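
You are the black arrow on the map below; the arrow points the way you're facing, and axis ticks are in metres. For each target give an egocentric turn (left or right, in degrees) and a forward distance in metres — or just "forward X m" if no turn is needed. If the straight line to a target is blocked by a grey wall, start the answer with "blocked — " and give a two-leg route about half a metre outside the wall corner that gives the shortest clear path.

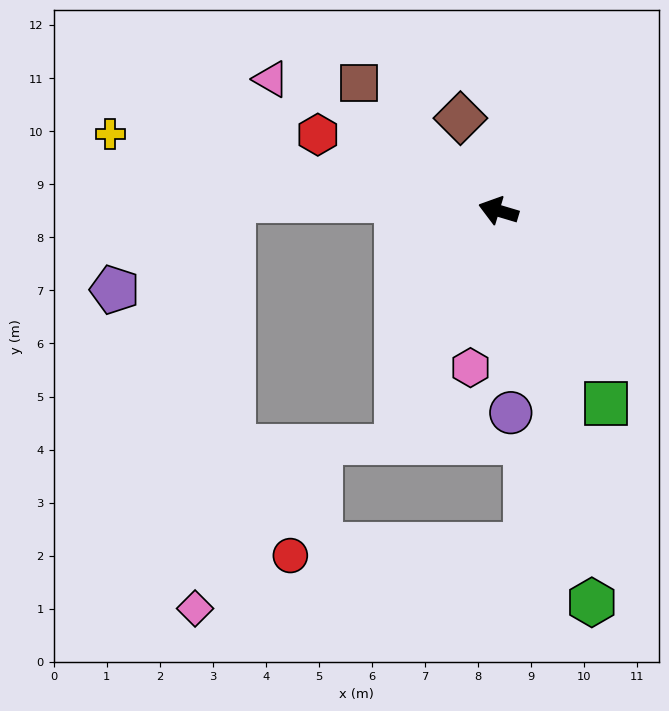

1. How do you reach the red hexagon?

turn right 6°, forward 3.7 m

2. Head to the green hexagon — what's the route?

turn left 120°, forward 7.6 m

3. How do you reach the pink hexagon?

turn left 97°, forward 3.0 m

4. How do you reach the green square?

turn left 136°, forward 4.2 m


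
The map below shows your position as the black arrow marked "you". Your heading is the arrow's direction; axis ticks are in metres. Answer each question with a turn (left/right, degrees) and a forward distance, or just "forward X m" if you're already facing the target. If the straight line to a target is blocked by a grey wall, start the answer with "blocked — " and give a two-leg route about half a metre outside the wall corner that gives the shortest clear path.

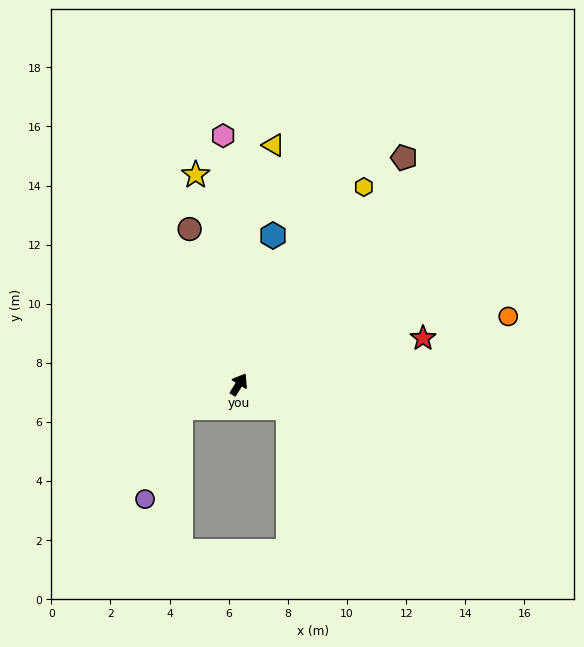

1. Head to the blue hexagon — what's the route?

turn left 19°, forward 5.2 m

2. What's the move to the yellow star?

turn left 43°, forward 7.2 m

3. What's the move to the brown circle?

turn left 49°, forward 5.5 m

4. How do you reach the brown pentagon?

turn right 4°, forward 9.5 m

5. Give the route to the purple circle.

blocked — turn left 143°, forward 2.1 m, then turn left 47°, forward 3.3 m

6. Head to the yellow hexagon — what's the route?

forward 7.9 m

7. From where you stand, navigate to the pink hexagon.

turn left 35°, forward 8.4 m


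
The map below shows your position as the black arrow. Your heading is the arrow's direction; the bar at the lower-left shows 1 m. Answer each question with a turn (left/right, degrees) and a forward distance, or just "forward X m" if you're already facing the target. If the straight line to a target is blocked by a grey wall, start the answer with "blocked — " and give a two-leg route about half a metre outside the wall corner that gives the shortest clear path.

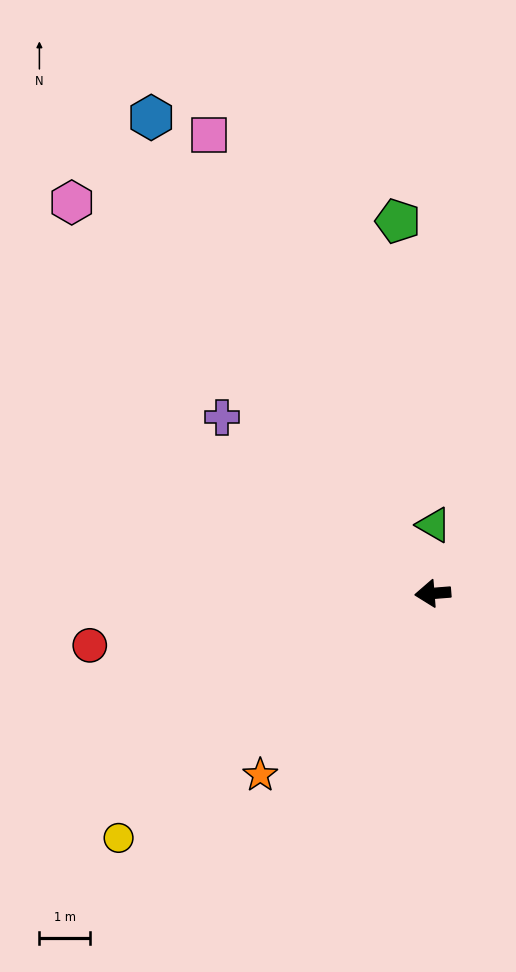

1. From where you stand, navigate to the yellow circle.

turn left 33°, forward 7.9 m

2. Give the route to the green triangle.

turn right 95°, forward 1.4 m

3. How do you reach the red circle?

turn left 4°, forward 6.9 m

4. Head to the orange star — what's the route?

turn left 42°, forward 5.0 m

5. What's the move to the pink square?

turn right 68°, forward 10.1 m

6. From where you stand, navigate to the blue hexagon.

turn right 64°, forward 11.0 m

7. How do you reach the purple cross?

turn right 44°, forward 5.5 m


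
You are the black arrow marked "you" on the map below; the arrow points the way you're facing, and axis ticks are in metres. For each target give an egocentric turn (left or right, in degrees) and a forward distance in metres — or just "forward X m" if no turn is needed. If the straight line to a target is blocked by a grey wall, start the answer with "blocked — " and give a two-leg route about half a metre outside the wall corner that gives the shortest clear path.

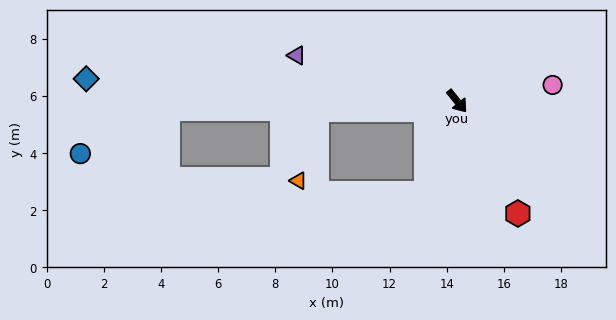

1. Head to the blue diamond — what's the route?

turn right 132°, forward 13.0 m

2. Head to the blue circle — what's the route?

blocked — turn right 127°, forward 10.1 m, then turn left 25°, forward 3.4 m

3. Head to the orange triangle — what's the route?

blocked — turn right 125°, forward 4.9 m, then turn left 72°, forward 2.6 m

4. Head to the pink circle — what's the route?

turn left 61°, forward 3.4 m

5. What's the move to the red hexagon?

turn right 10°, forward 4.5 m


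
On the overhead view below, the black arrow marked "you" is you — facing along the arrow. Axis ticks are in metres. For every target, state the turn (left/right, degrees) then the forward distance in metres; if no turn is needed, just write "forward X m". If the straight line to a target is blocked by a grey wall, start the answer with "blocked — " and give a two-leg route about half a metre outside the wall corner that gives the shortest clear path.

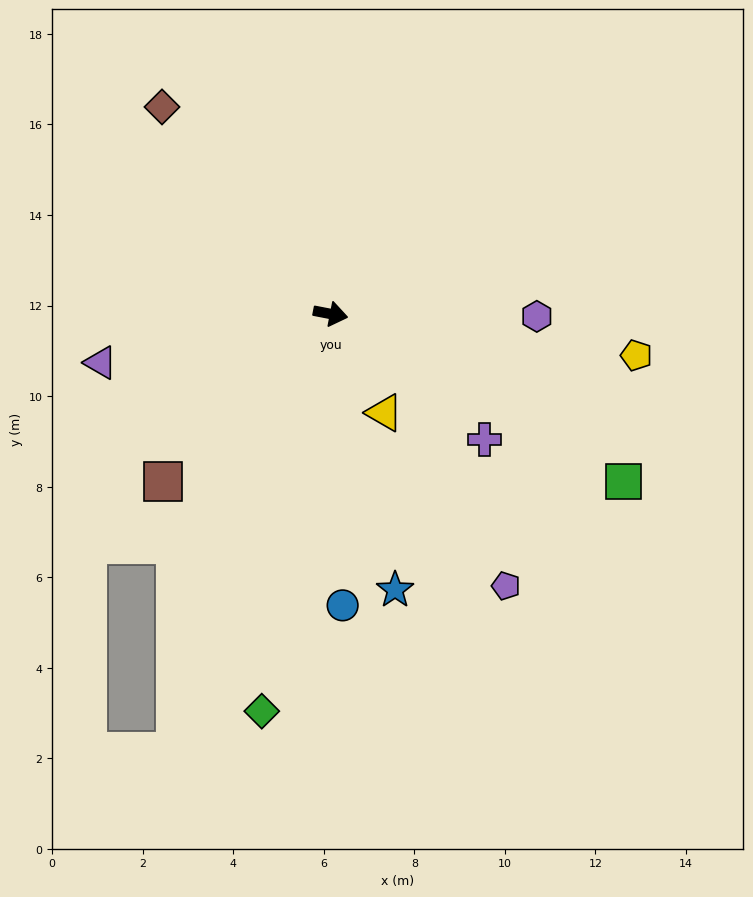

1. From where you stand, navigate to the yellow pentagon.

turn left 3°, forward 6.8 m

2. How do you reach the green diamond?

turn right 89°, forward 8.9 m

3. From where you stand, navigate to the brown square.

turn right 124°, forward 5.2 m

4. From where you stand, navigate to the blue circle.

turn right 77°, forward 6.4 m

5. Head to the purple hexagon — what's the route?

turn left 10°, forward 4.6 m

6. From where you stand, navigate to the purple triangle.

turn right 157°, forward 5.2 m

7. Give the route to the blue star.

turn right 66°, forward 6.3 m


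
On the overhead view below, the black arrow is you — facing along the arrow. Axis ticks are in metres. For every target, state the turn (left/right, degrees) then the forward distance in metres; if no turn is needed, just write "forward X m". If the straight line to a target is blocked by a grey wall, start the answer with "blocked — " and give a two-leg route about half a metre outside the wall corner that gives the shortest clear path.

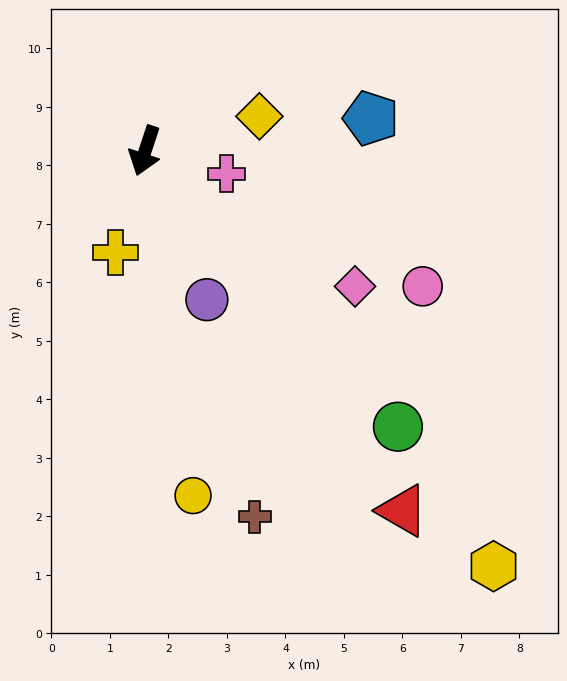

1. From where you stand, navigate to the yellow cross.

turn left 2°, forward 1.8 m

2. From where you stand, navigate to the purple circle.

turn left 41°, forward 2.8 m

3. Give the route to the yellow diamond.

turn left 125°, forward 2.0 m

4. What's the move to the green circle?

turn left 61°, forward 6.4 m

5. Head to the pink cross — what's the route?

turn left 92°, forward 1.4 m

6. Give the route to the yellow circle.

turn left 26°, forward 5.9 m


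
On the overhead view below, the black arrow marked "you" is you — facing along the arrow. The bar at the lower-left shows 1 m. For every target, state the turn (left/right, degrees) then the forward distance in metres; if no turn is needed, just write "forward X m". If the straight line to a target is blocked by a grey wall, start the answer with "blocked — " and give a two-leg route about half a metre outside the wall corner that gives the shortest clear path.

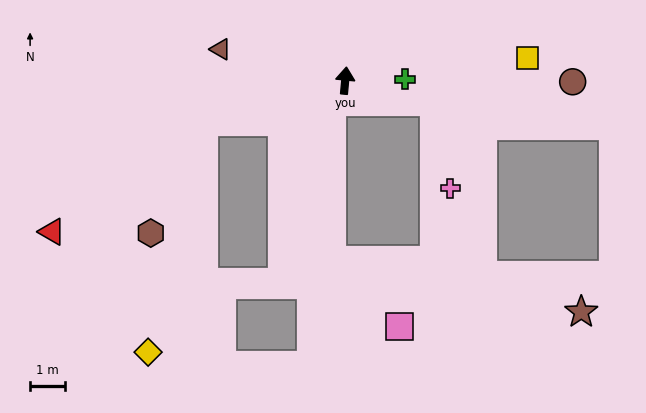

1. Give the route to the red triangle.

blocked — turn left 111°, forward 4.3 m, then turn left 20°, forward 5.4 m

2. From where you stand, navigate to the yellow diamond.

blocked — turn left 111°, forward 4.3 m, then turn left 61°, forward 6.9 m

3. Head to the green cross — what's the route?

turn right 84°, forward 1.7 m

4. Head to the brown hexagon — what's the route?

blocked — turn left 111°, forward 4.3 m, then turn left 49°, forward 3.6 m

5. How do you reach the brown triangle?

turn left 81°, forward 3.7 m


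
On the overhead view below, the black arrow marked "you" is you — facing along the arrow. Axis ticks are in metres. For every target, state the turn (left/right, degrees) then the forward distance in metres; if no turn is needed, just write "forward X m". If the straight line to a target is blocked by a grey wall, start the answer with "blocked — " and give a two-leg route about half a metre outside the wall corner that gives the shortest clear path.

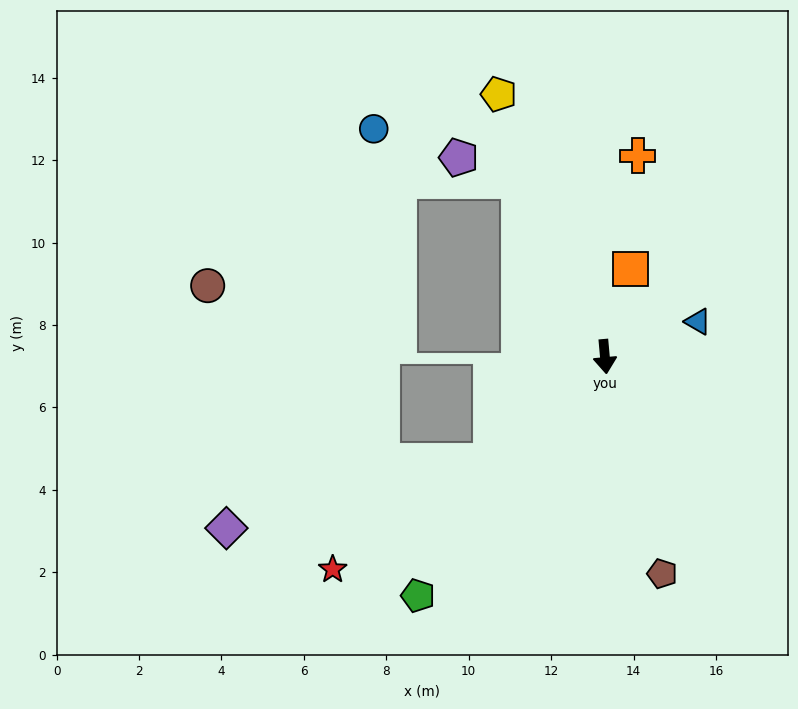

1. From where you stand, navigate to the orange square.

turn left 158°, forward 2.2 m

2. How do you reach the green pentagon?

turn right 43°, forward 7.4 m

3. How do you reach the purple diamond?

blocked — turn right 53°, forward 3.7 m, then turn right 28°, forward 6.6 m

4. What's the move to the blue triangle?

turn left 106°, forward 2.4 m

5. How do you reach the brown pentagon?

turn left 10°, forward 5.4 m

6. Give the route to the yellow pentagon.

turn right 163°, forward 6.9 m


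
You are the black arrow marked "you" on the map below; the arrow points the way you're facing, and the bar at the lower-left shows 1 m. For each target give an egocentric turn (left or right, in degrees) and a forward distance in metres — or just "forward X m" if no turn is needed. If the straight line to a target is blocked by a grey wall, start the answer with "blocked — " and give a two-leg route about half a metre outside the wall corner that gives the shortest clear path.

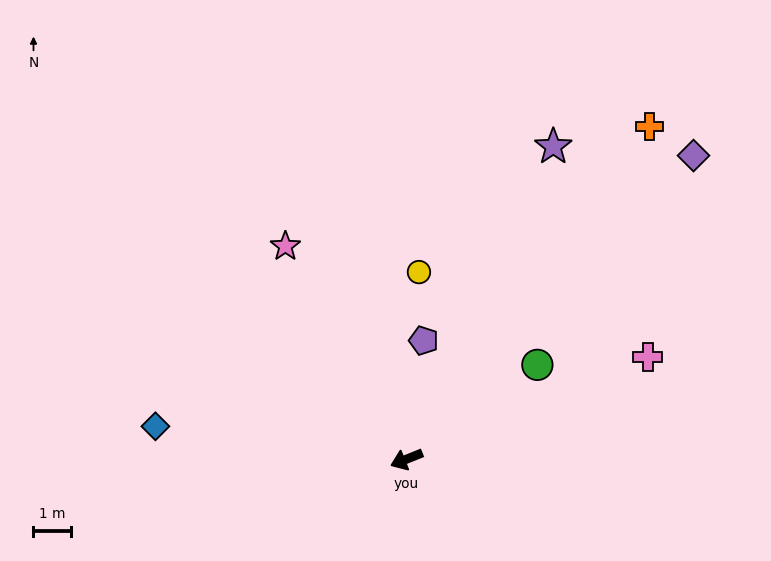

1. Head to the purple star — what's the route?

turn right 137°, forward 9.1 m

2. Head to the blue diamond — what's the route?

turn right 29°, forward 6.7 m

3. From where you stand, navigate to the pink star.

turn right 82°, forward 6.5 m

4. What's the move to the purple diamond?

turn right 155°, forward 11.1 m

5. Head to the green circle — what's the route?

turn right 166°, forward 4.3 m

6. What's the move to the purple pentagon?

turn right 120°, forward 3.2 m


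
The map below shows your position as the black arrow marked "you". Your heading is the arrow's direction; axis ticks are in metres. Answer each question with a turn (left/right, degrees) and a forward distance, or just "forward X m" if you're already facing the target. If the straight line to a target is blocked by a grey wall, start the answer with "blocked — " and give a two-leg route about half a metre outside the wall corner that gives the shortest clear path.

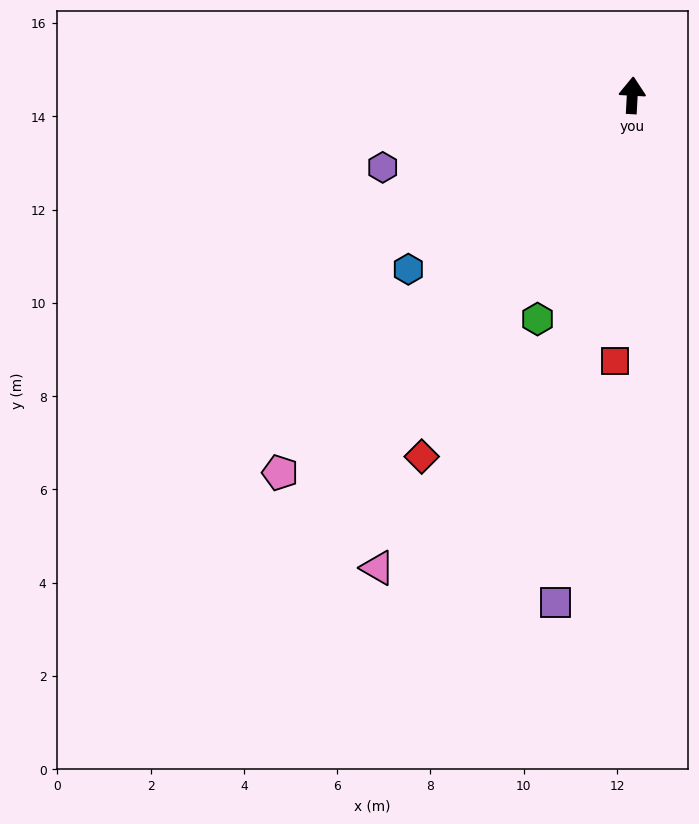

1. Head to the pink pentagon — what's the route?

turn left 140°, forward 11.1 m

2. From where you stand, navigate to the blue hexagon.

turn left 131°, forward 6.1 m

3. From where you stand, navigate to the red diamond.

turn left 153°, forward 9.0 m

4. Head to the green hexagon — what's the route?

turn left 160°, forward 5.2 m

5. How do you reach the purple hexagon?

turn left 109°, forward 5.6 m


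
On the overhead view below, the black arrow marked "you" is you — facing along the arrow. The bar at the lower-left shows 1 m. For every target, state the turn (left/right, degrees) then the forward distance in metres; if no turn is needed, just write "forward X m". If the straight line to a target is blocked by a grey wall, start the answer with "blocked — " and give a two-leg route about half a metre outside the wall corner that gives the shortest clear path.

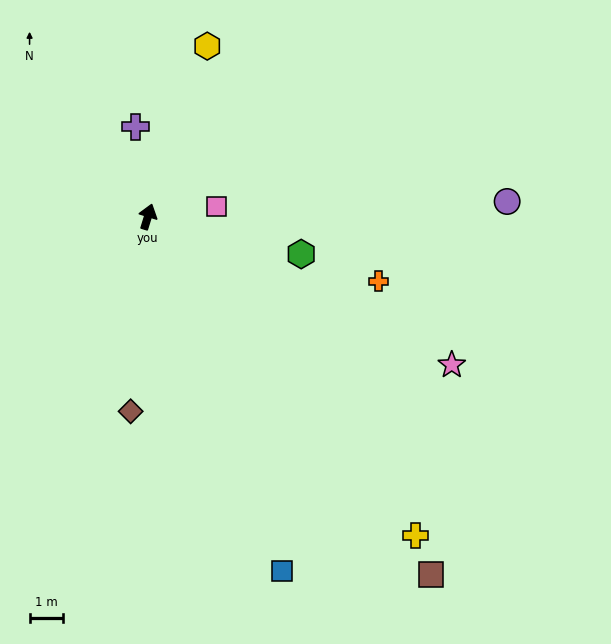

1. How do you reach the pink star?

turn right 99°, forward 10.0 m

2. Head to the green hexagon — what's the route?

turn right 87°, forward 4.7 m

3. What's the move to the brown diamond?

turn right 168°, forward 5.8 m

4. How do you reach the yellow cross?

turn right 123°, forward 12.3 m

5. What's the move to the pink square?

turn right 64°, forward 2.1 m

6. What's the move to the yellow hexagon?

turn right 2°, forward 5.4 m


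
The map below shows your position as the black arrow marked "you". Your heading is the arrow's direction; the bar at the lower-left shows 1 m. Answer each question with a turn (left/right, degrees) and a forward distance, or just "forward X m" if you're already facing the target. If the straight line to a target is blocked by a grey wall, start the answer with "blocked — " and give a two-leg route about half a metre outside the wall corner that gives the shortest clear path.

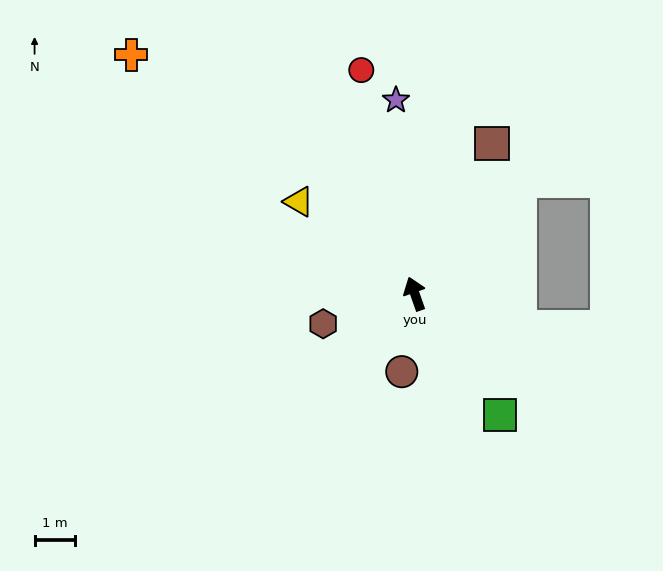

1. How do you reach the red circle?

turn right 6°, forward 5.8 m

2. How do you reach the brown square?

turn right 47°, forward 4.2 m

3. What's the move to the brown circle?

turn left 151°, forward 2.0 m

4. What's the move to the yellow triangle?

turn left 32°, forward 3.7 m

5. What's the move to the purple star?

turn right 14°, forward 4.9 m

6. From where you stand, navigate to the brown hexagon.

turn left 89°, forward 2.4 m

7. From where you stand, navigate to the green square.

turn right 164°, forward 3.7 m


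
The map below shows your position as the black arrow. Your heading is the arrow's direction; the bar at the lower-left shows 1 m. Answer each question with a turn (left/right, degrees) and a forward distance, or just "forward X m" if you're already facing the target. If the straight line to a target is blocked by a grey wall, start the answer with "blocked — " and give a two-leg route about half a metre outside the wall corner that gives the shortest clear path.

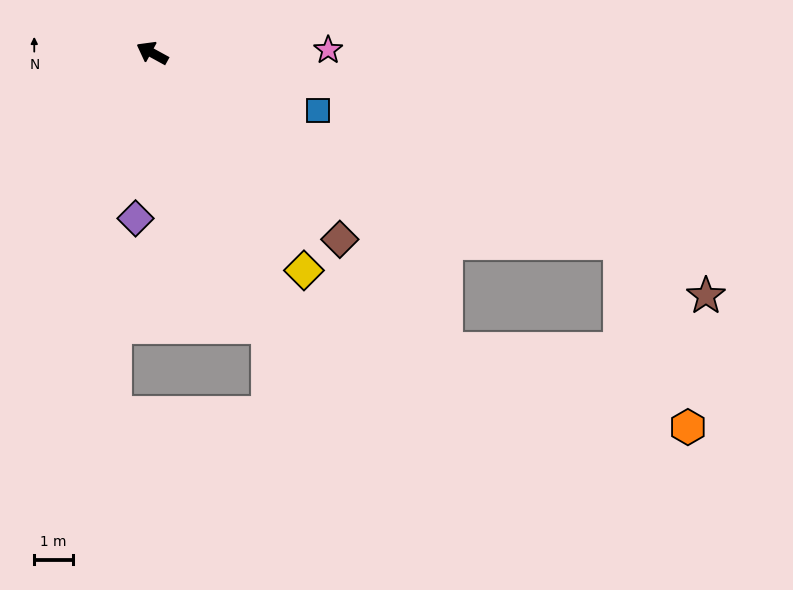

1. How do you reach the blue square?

turn right 170°, forward 4.5 m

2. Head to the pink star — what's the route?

turn right 150°, forward 4.5 m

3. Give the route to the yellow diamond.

turn left 154°, forward 6.8 m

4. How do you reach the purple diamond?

turn left 113°, forward 4.3 m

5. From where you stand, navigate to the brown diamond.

turn left 164°, forward 6.8 m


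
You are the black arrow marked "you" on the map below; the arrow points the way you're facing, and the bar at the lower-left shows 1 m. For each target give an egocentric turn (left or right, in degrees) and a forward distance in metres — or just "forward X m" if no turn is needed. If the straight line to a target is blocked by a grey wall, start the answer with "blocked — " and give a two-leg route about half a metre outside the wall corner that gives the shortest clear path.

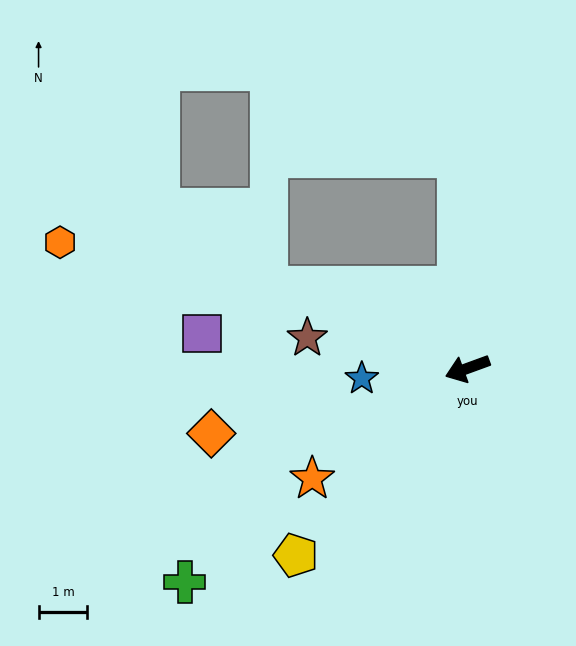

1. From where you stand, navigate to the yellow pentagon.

turn left 27°, forward 5.2 m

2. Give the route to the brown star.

turn right 31°, forward 3.4 m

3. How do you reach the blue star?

turn right 15°, forward 2.2 m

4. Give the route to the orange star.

turn left 15°, forward 3.9 m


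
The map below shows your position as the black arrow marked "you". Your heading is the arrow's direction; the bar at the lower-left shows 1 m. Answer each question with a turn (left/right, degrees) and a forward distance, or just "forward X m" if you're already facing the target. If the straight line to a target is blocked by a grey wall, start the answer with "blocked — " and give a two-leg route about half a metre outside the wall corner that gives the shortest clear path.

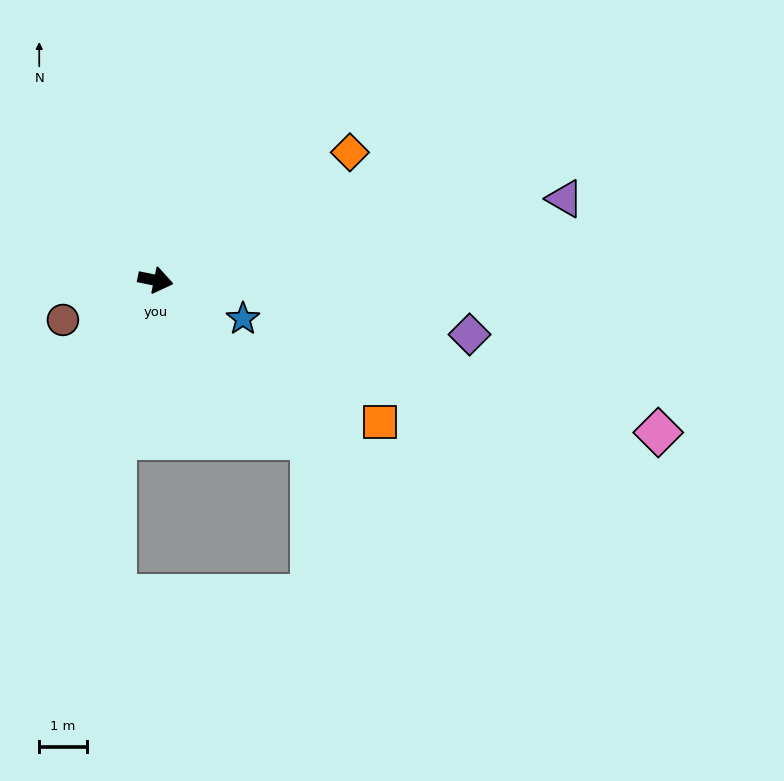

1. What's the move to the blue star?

turn right 12°, forward 2.0 m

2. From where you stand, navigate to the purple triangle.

turn left 23°, forward 8.7 m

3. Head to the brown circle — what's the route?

turn right 145°, forward 2.1 m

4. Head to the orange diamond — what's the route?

turn left 45°, forward 4.9 m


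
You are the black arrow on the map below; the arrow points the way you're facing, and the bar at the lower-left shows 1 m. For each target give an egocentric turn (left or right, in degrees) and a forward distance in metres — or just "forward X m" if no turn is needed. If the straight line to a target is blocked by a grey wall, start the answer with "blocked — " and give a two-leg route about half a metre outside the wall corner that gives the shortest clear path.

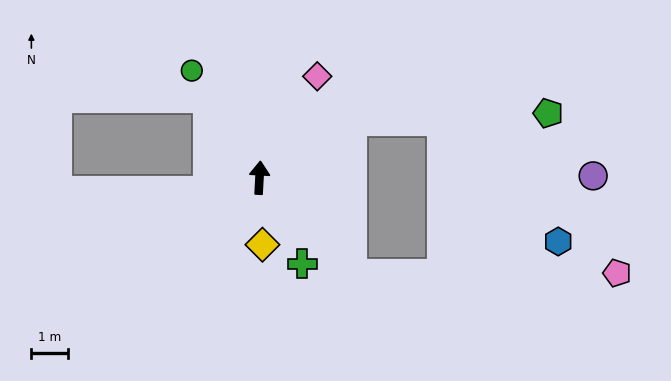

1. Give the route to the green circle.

turn left 35°, forward 3.5 m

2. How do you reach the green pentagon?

blocked — turn right 55°, forward 3.0 m, then turn right 30°, forward 5.4 m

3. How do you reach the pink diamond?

turn right 27°, forward 3.2 m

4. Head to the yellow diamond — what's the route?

turn right 174°, forward 1.8 m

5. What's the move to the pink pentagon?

blocked — turn right 133°, forward 3.7 m, then turn left 46°, forward 7.3 m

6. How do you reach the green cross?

turn right 151°, forward 2.7 m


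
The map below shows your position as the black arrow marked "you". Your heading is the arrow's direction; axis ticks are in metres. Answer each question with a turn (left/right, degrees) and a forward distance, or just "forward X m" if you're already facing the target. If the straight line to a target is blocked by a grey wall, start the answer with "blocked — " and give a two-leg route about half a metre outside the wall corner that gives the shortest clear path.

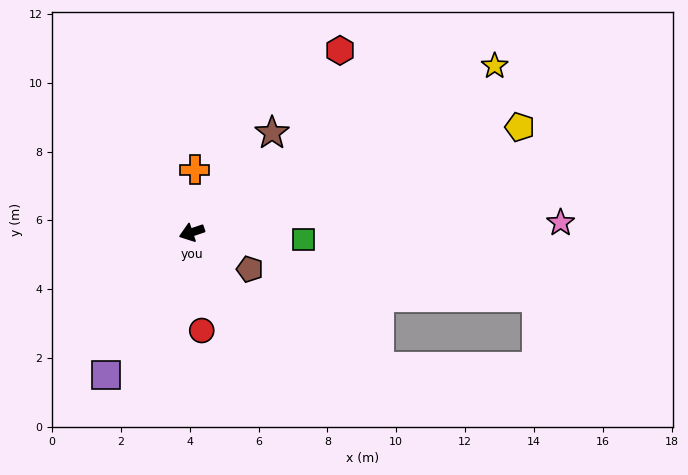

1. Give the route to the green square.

turn left 158°, forward 3.3 m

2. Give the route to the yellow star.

turn right 170°, forward 10.0 m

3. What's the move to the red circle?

turn left 77°, forward 2.9 m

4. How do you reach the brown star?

turn right 148°, forward 3.7 m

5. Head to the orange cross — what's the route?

turn right 111°, forward 1.8 m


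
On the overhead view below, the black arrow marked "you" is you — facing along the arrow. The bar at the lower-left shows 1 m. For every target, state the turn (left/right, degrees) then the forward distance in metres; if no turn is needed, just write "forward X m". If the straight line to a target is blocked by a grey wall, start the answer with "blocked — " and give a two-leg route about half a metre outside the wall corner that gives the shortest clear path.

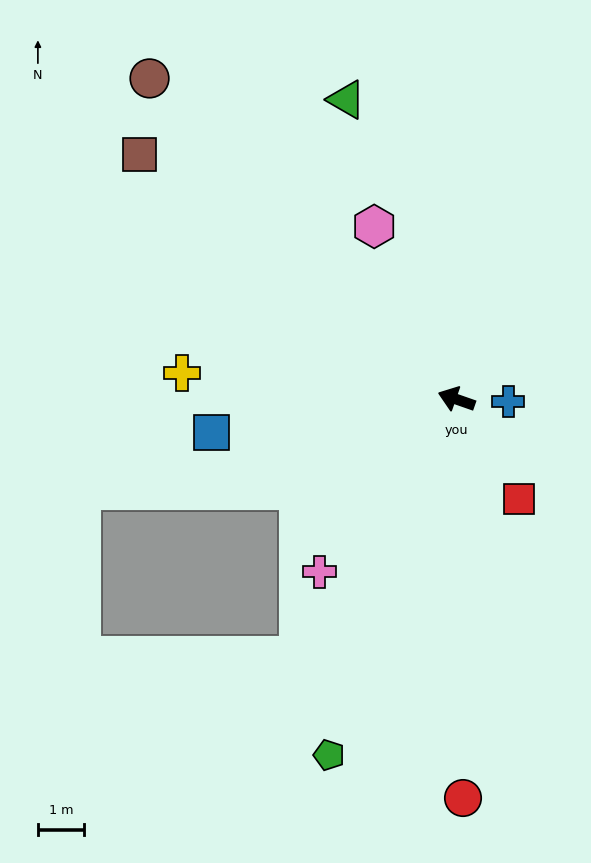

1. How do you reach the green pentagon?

turn left 90°, forward 8.2 m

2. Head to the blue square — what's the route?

turn left 27°, forward 5.4 m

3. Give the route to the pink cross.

turn left 71°, forward 4.8 m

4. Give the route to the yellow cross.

turn left 14°, forward 6.0 m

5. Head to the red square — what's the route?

turn left 142°, forward 2.5 m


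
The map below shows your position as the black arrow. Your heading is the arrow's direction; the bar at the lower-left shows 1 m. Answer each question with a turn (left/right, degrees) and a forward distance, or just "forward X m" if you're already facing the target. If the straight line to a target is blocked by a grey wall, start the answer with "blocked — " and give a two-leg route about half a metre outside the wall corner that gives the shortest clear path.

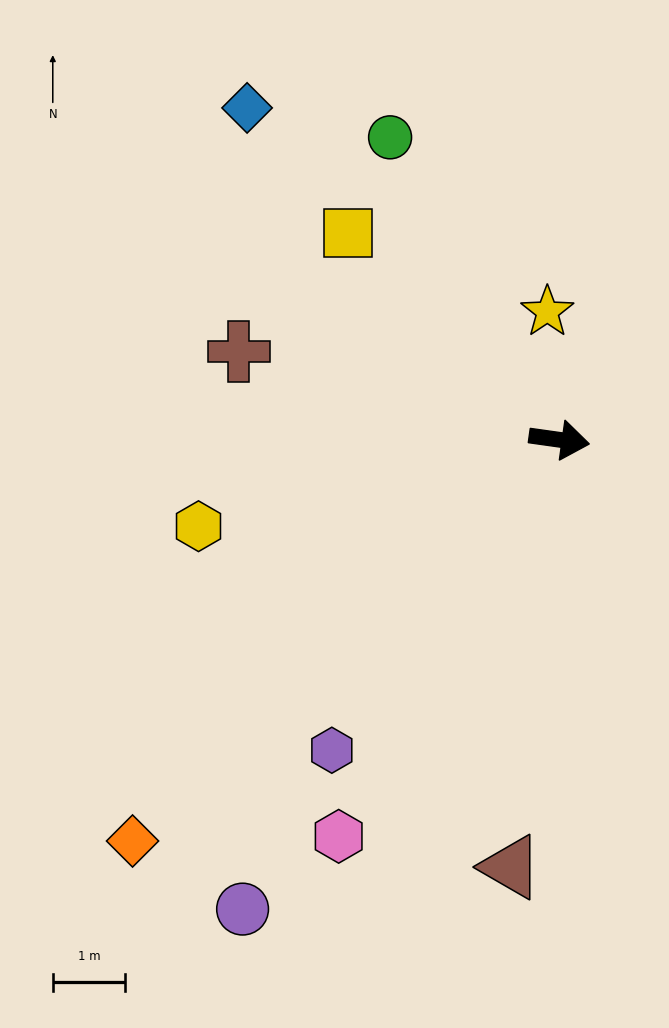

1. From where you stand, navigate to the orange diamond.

turn right 129°, forward 8.1 m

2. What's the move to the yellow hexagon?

turn right 159°, forward 5.1 m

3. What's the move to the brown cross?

turn left 173°, forward 4.6 m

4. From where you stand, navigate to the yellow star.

turn left 103°, forward 1.8 m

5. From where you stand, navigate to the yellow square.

turn left 144°, forward 4.1 m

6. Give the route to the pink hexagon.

turn right 111°, forward 6.3 m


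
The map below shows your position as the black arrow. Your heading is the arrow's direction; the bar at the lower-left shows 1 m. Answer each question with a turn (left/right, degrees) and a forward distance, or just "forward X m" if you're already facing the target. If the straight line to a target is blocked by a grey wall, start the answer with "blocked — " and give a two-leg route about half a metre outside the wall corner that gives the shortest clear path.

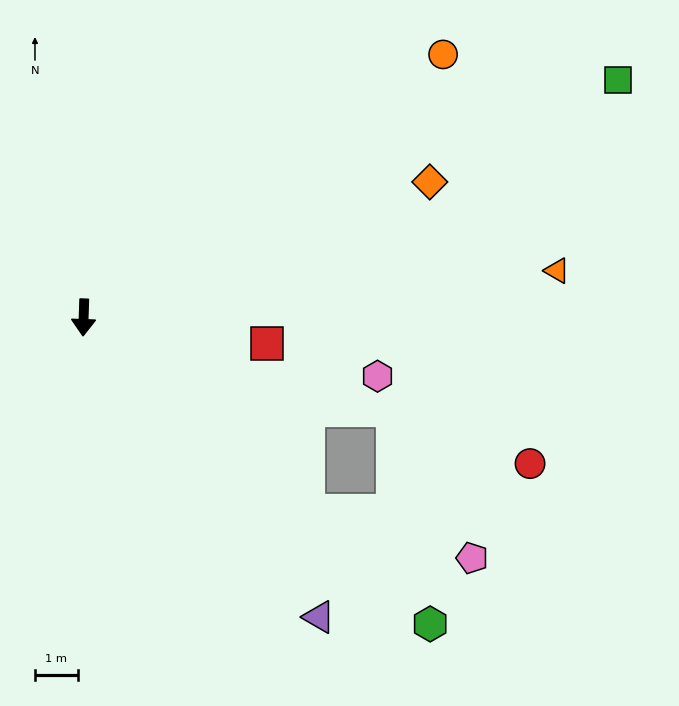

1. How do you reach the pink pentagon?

blocked — turn left 51°, forward 6.9 m, then turn left 26°, forward 4.0 m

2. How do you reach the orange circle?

turn left 128°, forward 10.4 m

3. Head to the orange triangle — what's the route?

turn left 98°, forward 11.1 m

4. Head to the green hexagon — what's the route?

turn left 50°, forward 10.8 m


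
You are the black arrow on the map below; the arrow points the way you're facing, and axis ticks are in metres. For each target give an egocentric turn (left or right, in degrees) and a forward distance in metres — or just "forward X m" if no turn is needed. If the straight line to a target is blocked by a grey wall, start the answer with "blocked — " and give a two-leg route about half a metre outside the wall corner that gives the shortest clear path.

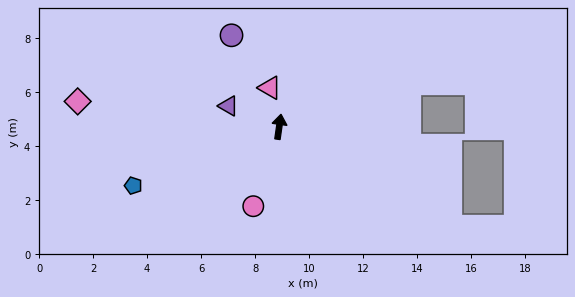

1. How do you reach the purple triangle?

turn left 76°, forward 2.0 m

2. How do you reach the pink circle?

turn left 170°, forward 3.1 m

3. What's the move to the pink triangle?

turn left 22°, forward 1.5 m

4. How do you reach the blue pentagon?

turn left 120°, forward 5.8 m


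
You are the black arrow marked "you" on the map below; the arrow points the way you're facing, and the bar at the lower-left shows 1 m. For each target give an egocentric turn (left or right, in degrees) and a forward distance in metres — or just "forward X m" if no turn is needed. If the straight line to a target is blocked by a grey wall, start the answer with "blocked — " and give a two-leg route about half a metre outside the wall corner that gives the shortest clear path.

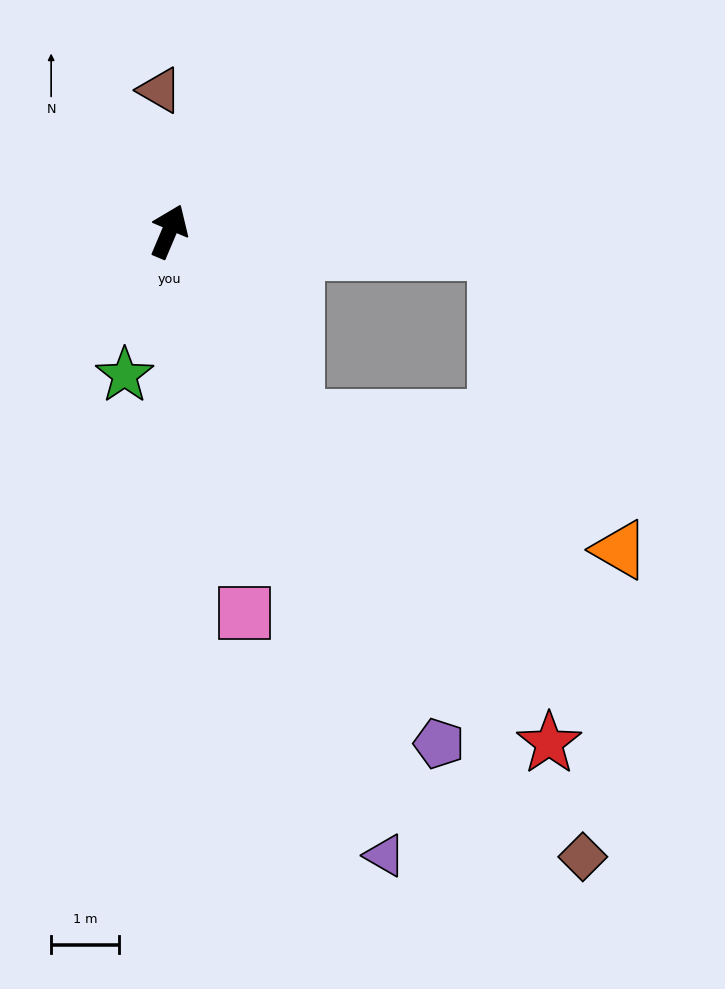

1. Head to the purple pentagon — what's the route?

turn right 129°, forward 8.5 m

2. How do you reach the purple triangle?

turn right 138°, forward 9.7 m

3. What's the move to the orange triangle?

blocked — turn right 123°, forward 3.3 m, then turn left 34°, forward 5.1 m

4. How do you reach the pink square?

turn right 146°, forward 5.7 m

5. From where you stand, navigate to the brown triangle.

turn left 27°, forward 2.1 m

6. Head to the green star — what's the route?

turn right 174°, forward 2.2 m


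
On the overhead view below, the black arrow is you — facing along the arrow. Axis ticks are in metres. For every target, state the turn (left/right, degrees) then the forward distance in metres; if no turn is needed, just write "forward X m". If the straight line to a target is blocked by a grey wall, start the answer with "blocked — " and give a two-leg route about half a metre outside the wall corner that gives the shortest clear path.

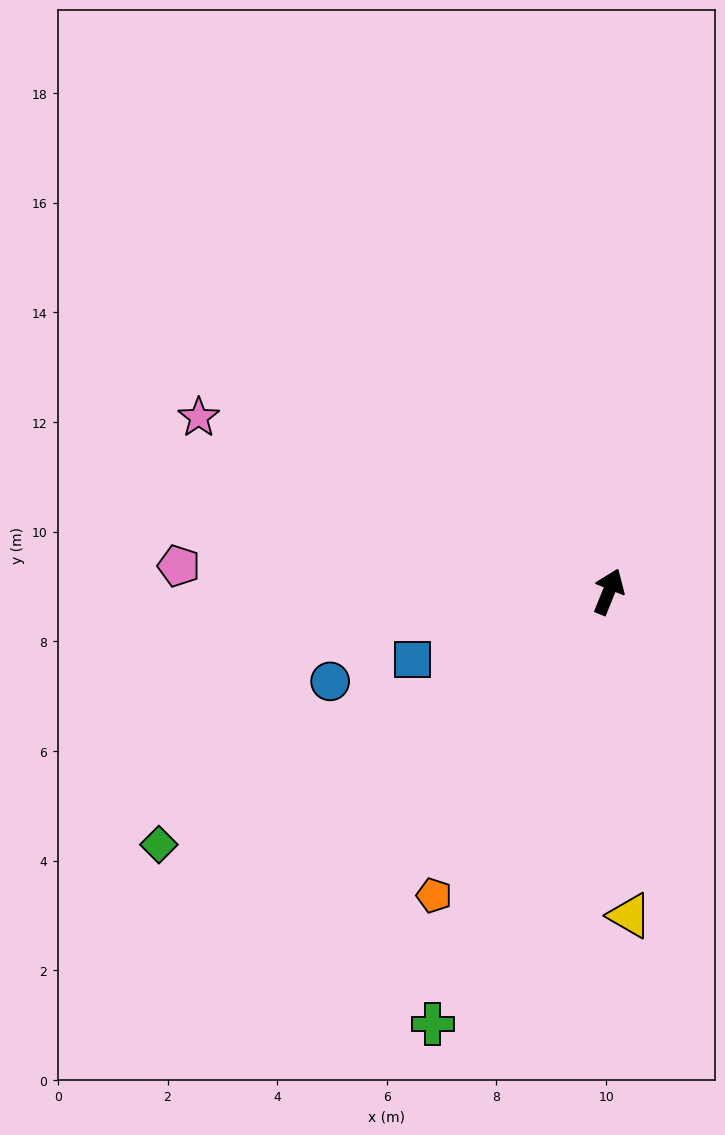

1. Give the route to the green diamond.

turn left 141°, forward 9.4 m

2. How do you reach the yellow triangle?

turn right 154°, forward 5.9 m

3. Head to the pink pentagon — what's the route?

turn left 109°, forward 7.9 m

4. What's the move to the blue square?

turn left 131°, forward 3.8 m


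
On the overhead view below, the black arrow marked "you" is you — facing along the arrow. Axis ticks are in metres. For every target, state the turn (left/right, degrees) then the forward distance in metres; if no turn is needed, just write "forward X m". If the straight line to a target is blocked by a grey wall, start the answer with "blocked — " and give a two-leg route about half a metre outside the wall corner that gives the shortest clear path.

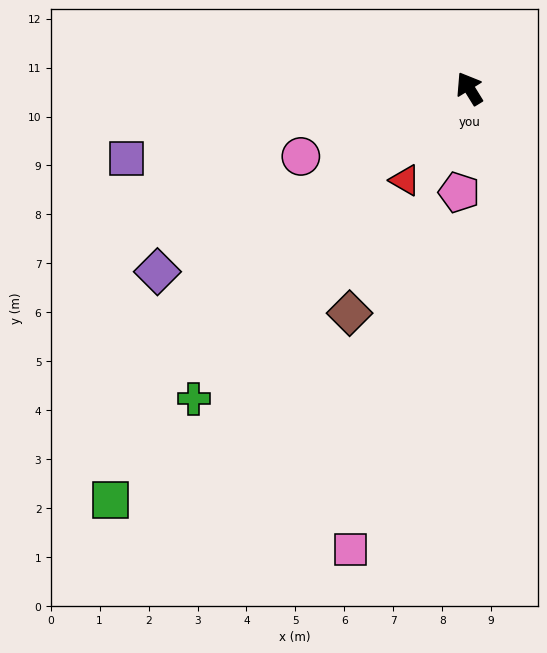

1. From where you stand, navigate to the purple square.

turn left 70°, forward 7.2 m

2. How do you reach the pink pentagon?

turn left 143°, forward 2.1 m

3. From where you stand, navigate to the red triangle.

turn left 113°, forward 2.3 m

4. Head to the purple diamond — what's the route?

turn left 89°, forward 7.4 m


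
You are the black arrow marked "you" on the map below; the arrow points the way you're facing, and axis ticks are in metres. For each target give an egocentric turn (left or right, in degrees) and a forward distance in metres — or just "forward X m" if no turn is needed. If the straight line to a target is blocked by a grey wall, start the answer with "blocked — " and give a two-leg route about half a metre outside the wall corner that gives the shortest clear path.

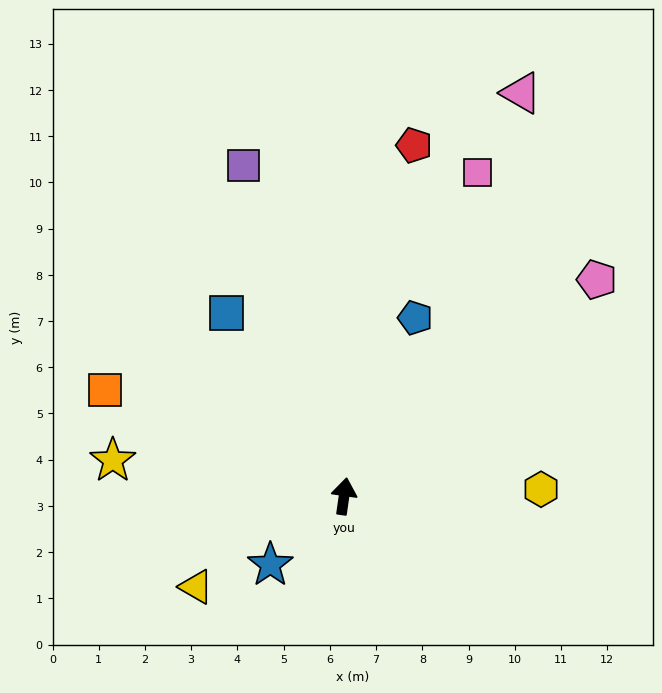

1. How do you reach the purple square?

turn left 25°, forward 7.5 m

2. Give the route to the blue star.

turn left 141°, forward 2.2 m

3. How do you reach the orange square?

turn left 74°, forward 5.7 m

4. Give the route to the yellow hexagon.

turn right 80°, forward 4.3 m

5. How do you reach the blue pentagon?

turn right 14°, forward 4.2 m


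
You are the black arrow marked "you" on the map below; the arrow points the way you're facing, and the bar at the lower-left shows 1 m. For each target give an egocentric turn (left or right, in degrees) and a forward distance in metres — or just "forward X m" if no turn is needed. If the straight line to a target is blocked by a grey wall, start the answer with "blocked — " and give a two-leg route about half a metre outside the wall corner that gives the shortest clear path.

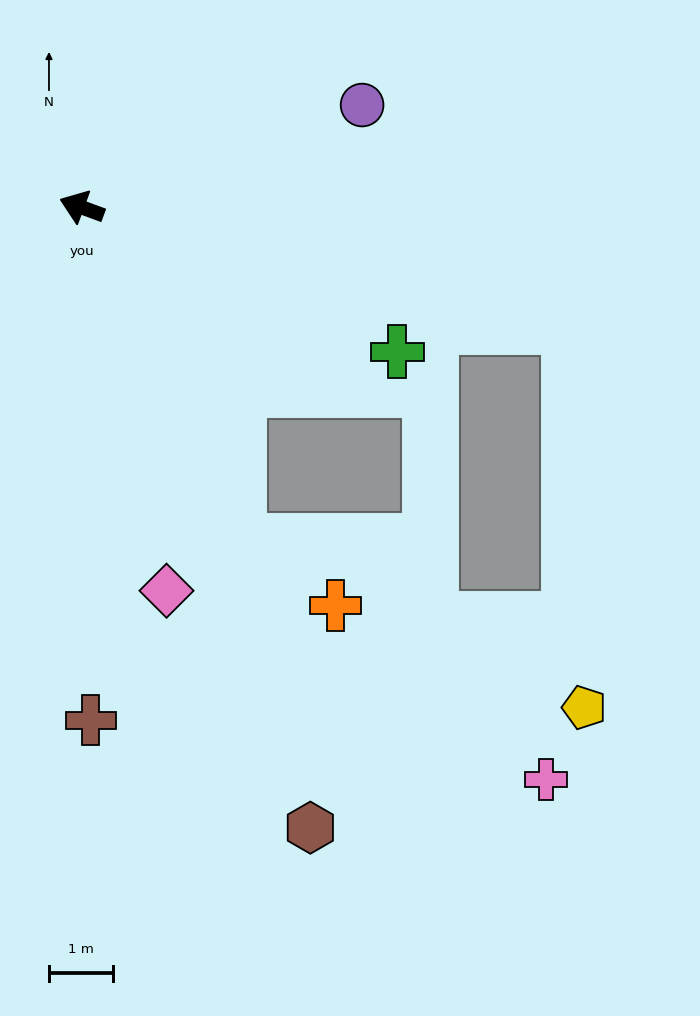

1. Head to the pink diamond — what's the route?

turn left 123°, forward 6.2 m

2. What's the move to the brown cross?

turn left 111°, forward 8.0 m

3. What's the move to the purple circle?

turn right 140°, forward 4.7 m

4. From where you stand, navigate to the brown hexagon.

turn left 130°, forward 10.4 m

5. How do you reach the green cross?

turn left 176°, forward 5.4 m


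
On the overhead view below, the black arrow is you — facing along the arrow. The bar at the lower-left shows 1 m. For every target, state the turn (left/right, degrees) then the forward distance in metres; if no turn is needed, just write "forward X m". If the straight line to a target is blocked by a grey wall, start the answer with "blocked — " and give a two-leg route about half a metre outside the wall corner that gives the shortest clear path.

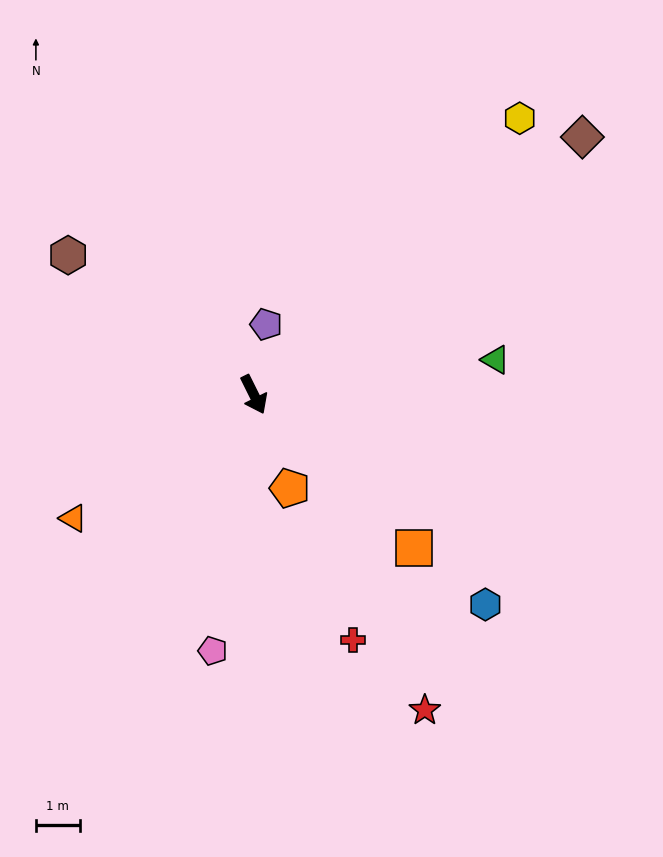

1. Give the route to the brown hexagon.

turn right 153°, forward 5.3 m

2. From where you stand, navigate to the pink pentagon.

turn right 36°, forward 5.9 m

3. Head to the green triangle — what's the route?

turn left 72°, forward 5.6 m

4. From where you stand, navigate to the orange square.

turn left 20°, forward 5.1 m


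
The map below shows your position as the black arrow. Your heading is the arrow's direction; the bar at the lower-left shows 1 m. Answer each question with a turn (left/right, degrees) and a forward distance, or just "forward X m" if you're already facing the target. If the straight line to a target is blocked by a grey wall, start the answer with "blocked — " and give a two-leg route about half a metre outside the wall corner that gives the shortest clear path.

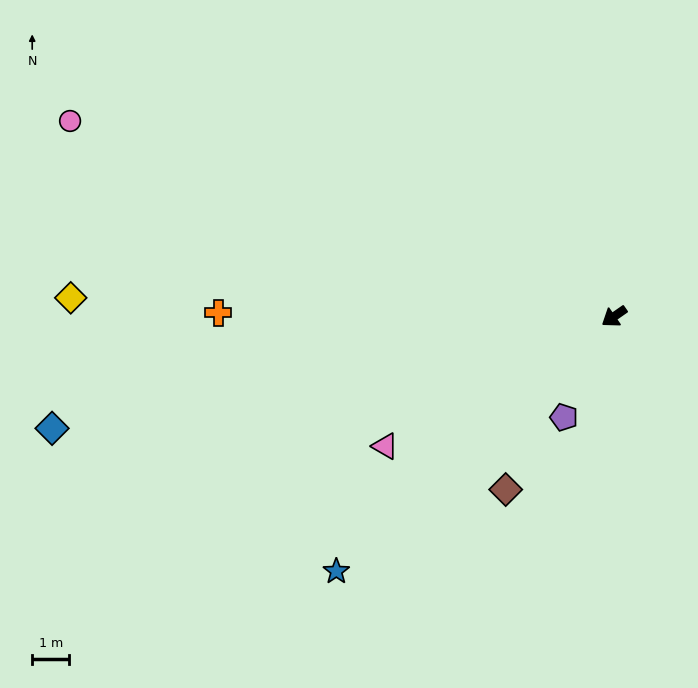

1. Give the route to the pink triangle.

turn right 5°, forward 7.1 m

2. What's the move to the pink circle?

turn right 55°, forward 15.7 m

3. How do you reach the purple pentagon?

turn left 29°, forward 3.1 m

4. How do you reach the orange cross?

turn right 35°, forward 10.7 m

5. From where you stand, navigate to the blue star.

turn left 8°, forward 10.2 m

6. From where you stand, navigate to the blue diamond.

turn right 24°, forward 15.5 m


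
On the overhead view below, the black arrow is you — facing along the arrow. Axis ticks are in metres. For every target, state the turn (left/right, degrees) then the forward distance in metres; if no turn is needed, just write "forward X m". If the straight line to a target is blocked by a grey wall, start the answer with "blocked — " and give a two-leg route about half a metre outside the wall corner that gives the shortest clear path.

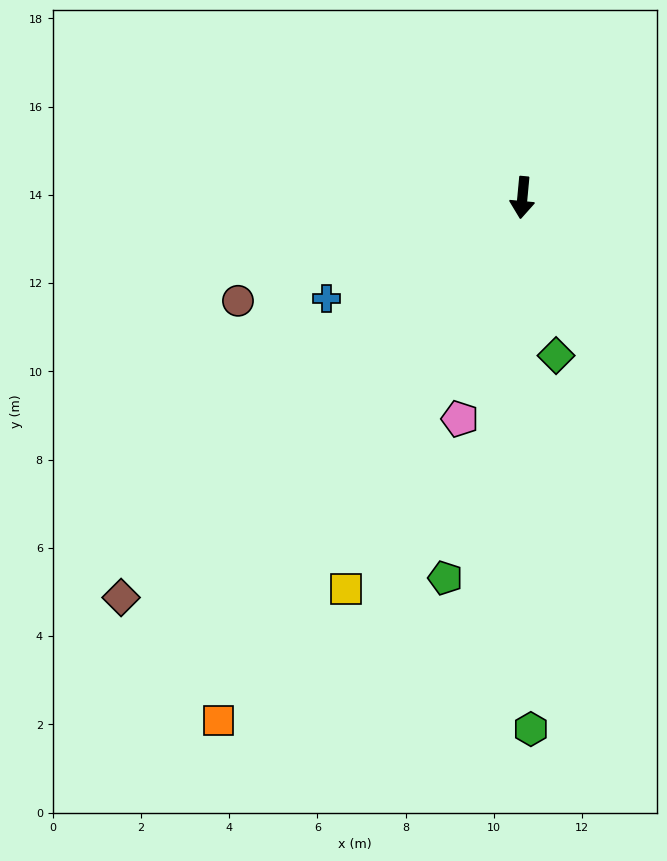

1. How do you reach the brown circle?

turn right 65°, forward 6.9 m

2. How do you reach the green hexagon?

turn left 6°, forward 12.0 m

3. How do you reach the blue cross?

turn right 57°, forward 5.0 m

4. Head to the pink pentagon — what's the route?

turn right 10°, forward 5.2 m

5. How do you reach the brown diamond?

turn right 40°, forward 12.8 m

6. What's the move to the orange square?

turn right 25°, forward 13.7 m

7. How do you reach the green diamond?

turn left 17°, forward 3.7 m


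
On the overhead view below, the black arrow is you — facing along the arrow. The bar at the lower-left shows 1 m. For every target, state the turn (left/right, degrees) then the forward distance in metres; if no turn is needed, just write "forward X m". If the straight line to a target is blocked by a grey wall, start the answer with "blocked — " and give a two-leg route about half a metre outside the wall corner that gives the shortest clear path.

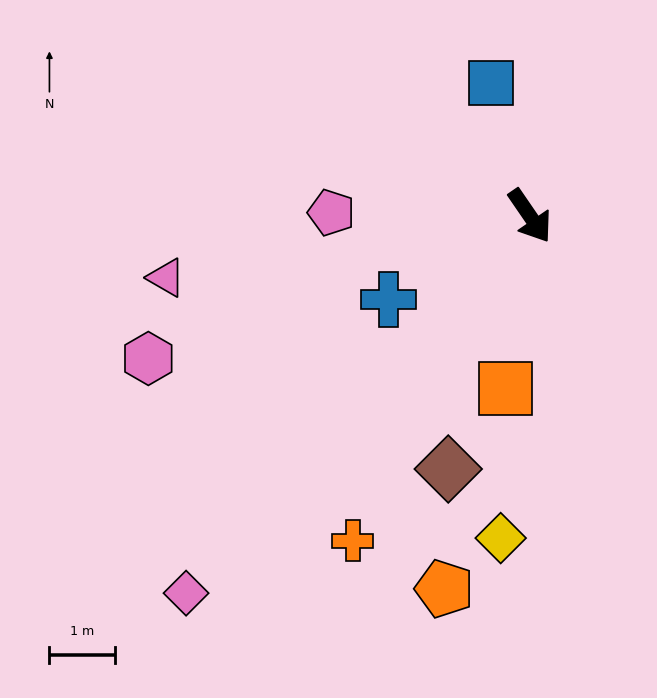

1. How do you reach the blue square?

turn left 162°, forward 2.1 m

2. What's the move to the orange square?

turn right 42°, forward 2.7 m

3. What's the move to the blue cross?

turn right 94°, forward 2.5 m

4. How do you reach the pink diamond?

turn right 77°, forward 7.8 m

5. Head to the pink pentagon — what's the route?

turn right 125°, forward 3.0 m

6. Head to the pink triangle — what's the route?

turn right 115°, forward 5.6 m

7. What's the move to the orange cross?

turn right 63°, forward 5.6 m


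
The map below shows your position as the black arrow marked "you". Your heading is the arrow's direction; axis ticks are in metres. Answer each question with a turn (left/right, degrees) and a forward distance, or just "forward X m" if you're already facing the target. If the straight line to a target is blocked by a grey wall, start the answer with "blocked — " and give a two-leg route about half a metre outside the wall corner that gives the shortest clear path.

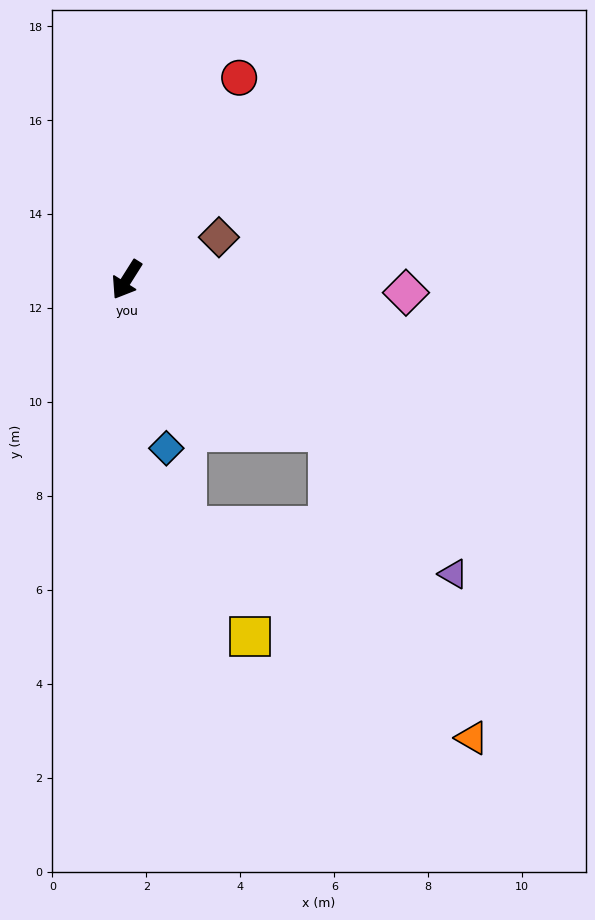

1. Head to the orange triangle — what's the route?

blocked — turn left 85°, forward 5.4 m, then turn right 28°, forward 7.2 m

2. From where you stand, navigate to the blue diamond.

turn left 45°, forward 3.7 m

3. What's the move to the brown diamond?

turn left 147°, forward 2.2 m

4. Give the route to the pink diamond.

turn left 120°, forward 6.0 m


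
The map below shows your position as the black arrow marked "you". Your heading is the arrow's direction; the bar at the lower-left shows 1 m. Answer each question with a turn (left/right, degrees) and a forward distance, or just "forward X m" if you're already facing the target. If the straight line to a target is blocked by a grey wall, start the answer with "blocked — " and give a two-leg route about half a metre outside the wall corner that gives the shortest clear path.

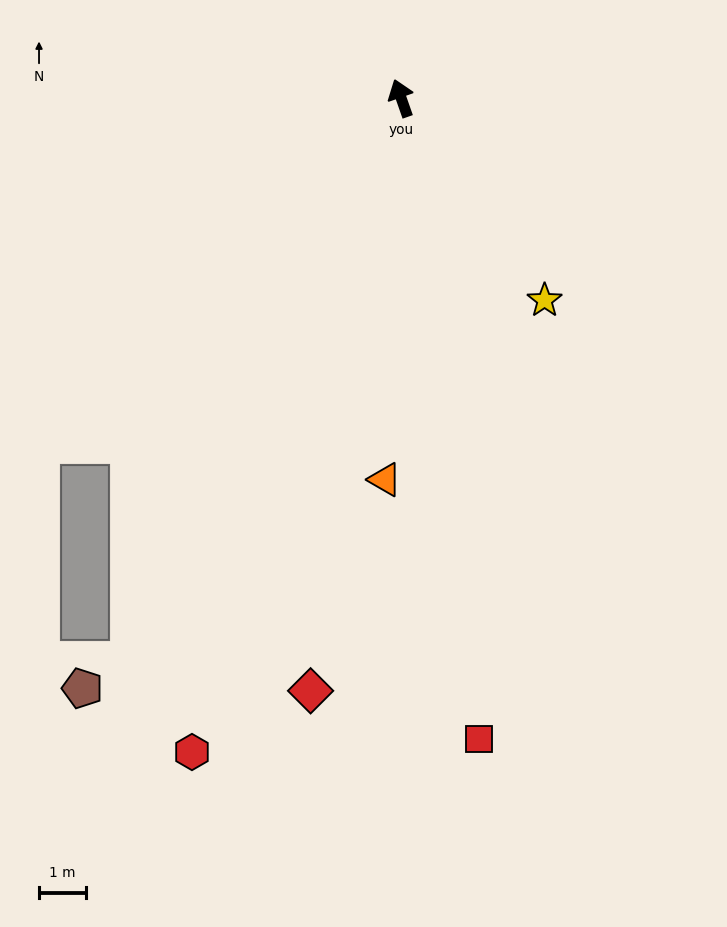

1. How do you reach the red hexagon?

turn left 143°, forward 14.7 m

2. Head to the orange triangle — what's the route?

turn left 158°, forward 8.2 m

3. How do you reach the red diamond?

turn left 152°, forward 12.8 m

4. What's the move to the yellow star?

turn right 164°, forward 5.3 m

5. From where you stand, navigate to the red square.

turn left 168°, forward 13.8 m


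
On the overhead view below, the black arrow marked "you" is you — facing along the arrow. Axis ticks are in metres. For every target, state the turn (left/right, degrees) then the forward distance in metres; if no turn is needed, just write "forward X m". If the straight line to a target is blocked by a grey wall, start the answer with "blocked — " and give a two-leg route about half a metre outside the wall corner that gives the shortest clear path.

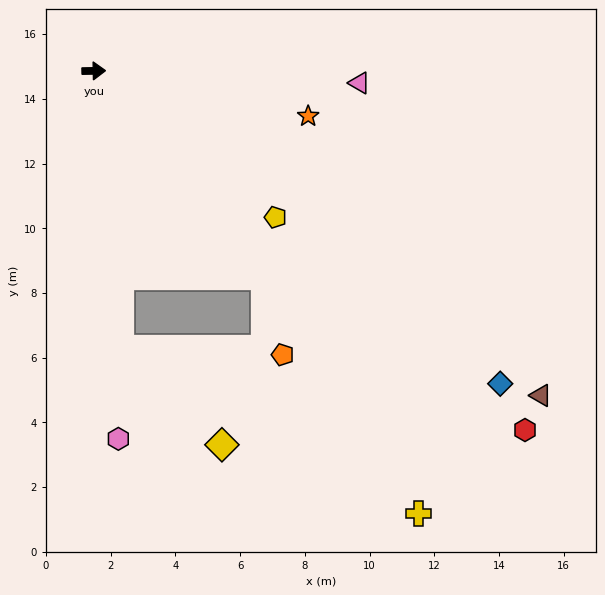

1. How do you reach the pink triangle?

turn right 4°, forward 8.2 m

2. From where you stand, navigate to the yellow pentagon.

turn right 40°, forward 7.2 m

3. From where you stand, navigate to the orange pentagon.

blocked — turn right 51°, forward 8.3 m, then turn right 27°, forward 2.5 m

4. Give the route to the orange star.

turn right 13°, forward 6.8 m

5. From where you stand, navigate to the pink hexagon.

turn right 87°, forward 11.4 m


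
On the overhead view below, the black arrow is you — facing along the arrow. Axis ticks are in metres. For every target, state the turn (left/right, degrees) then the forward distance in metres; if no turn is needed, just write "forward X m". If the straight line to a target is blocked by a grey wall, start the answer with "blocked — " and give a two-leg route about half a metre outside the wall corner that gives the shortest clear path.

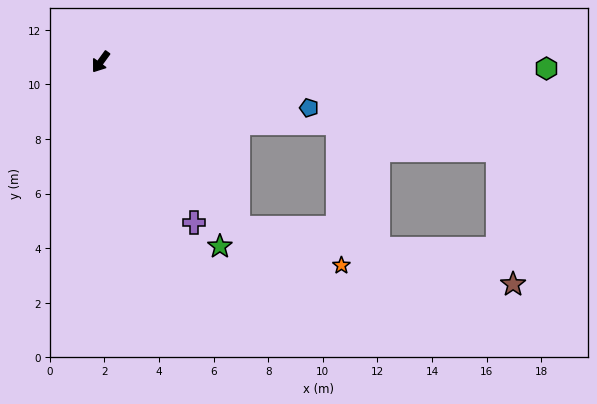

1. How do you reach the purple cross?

turn left 66°, forward 6.8 m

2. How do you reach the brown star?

blocked — turn left 76°, forward 7.9 m, then turn left 38°, forward 10.3 m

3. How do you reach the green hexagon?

turn left 125°, forward 16.3 m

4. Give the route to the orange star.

blocked — turn left 76°, forward 7.9 m, then turn left 30°, forward 4.0 m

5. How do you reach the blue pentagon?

turn left 114°, forward 7.8 m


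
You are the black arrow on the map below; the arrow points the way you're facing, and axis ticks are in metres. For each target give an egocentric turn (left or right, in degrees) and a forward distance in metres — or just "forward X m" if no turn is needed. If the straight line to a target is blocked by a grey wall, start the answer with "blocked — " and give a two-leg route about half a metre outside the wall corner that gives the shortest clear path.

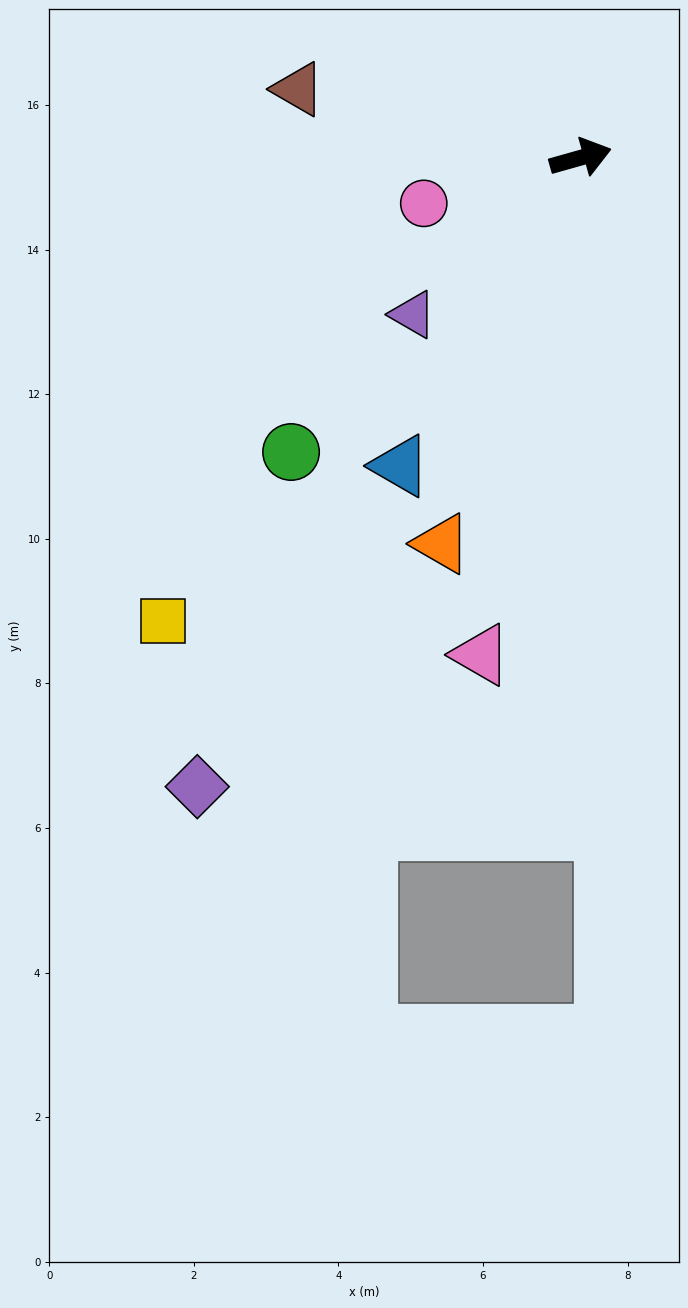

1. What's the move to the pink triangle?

turn right 117°, forward 7.0 m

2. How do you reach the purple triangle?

turn right 153°, forward 3.2 m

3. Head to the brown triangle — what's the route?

turn left 151°, forward 4.0 m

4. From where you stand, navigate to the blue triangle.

turn right 136°, forward 4.9 m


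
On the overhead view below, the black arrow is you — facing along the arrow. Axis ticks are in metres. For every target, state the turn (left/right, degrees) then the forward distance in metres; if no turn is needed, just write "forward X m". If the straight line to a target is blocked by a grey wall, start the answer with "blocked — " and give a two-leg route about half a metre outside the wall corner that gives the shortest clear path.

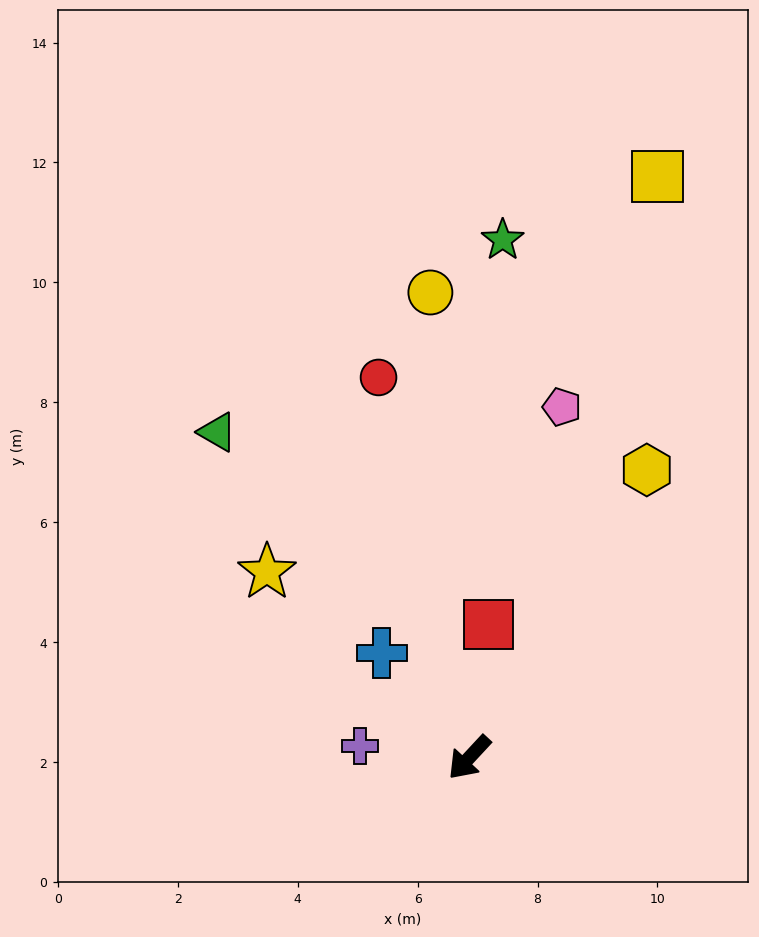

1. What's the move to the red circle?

turn right 124°, forward 6.5 m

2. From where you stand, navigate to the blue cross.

turn right 97°, forward 2.3 m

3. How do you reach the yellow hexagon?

turn right 169°, forward 5.6 m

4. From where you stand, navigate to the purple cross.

turn right 53°, forward 1.8 m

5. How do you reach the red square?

turn right 145°, forward 2.2 m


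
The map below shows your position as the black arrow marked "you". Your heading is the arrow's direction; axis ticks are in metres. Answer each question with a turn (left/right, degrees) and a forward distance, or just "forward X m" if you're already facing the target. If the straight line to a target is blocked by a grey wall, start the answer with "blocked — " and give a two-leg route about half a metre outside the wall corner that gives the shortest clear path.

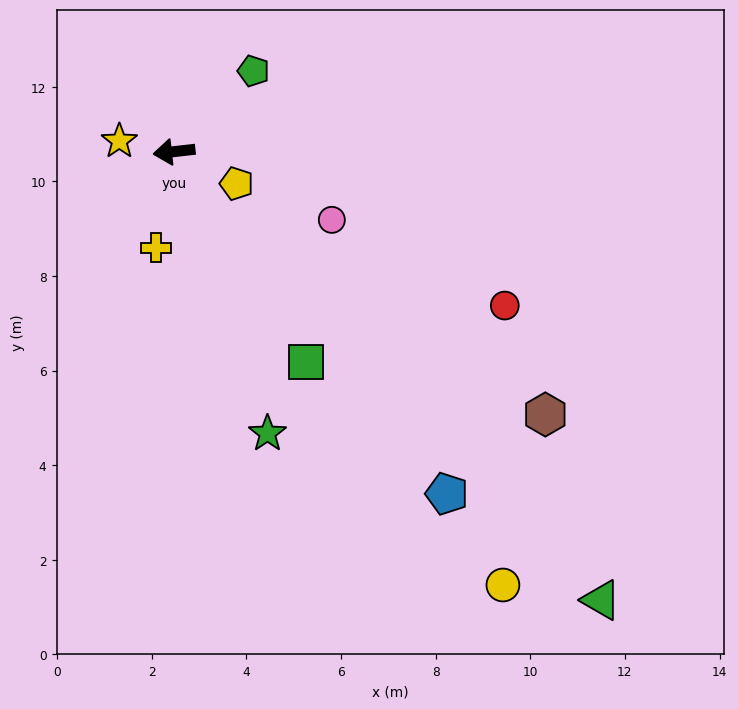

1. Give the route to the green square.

turn left 116°, forward 5.2 m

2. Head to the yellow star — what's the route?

turn right 17°, forward 1.2 m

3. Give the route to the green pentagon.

turn right 141°, forward 2.4 m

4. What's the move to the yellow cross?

turn left 73°, forward 2.1 m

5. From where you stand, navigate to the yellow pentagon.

turn left 147°, forward 1.5 m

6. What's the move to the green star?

turn left 102°, forward 6.3 m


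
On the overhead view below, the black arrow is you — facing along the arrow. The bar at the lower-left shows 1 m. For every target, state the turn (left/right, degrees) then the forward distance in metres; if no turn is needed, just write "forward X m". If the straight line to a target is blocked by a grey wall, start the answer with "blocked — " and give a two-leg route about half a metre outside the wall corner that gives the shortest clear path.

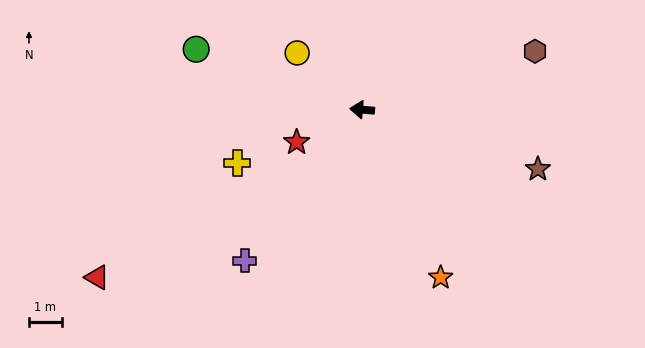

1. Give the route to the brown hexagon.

turn right 156°, forward 5.5 m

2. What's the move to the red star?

turn left 31°, forward 2.2 m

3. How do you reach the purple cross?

turn left 57°, forward 5.8 m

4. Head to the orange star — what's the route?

turn left 120°, forward 5.6 m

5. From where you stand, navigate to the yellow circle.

turn right 36°, forward 2.6 m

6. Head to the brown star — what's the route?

turn left 166°, forward 5.6 m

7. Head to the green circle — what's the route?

turn right 15°, forward 5.4 m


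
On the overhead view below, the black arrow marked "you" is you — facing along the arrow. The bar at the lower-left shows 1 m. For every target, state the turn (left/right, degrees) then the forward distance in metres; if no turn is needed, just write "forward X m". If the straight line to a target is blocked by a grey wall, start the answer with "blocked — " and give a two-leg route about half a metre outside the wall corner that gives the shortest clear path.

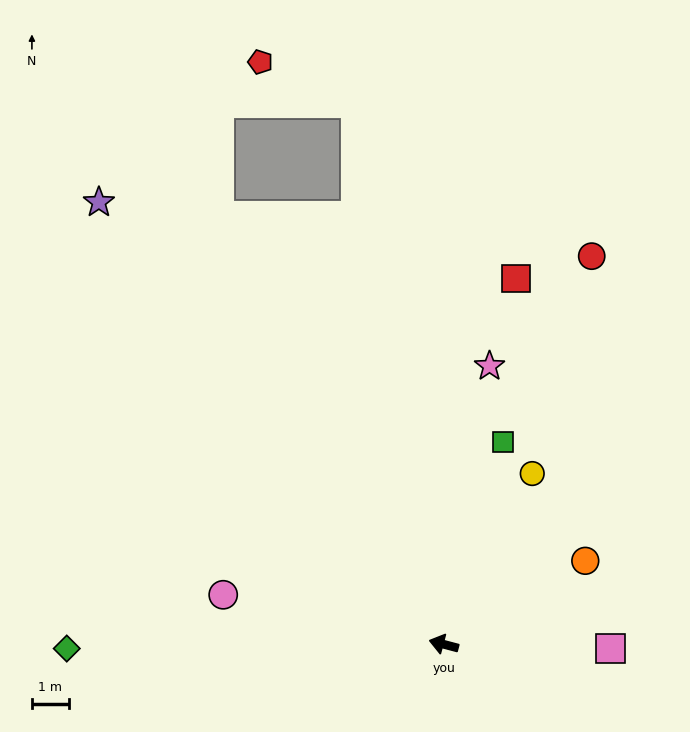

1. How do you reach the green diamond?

turn left 15°, forward 10.3 m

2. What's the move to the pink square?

turn right 167°, forward 4.6 m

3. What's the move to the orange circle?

turn right 135°, forward 4.5 m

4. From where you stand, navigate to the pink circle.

turn left 2°, forward 6.2 m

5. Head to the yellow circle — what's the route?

turn right 103°, forward 5.3 m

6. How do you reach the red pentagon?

blocked — turn right 66°, forward 15.0 m, then turn left 58°, forward 2.9 m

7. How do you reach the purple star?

turn right 37°, forward 15.3 m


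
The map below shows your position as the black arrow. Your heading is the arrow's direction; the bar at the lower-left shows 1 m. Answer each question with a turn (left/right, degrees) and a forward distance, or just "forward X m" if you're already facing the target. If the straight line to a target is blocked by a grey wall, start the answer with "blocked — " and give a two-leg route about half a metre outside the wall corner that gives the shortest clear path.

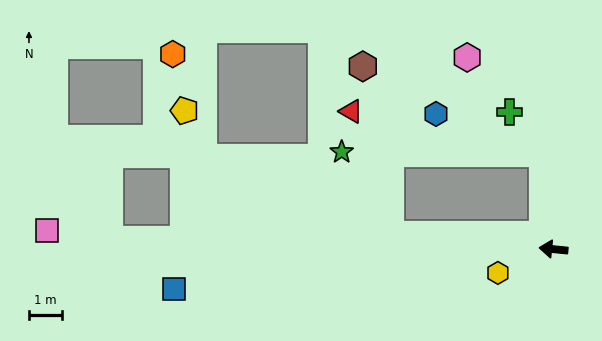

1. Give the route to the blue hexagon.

blocked — turn right 78°, forward 3.0 m, then turn left 63°, forward 3.5 m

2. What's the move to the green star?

blocked — forward 5.0 m, then turn right 54°, forward 2.9 m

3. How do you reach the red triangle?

blocked — forward 5.0 m, then turn right 67°, forward 4.0 m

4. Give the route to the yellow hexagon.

turn left 29°, forward 1.8 m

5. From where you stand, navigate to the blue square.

turn left 12°, forward 11.7 m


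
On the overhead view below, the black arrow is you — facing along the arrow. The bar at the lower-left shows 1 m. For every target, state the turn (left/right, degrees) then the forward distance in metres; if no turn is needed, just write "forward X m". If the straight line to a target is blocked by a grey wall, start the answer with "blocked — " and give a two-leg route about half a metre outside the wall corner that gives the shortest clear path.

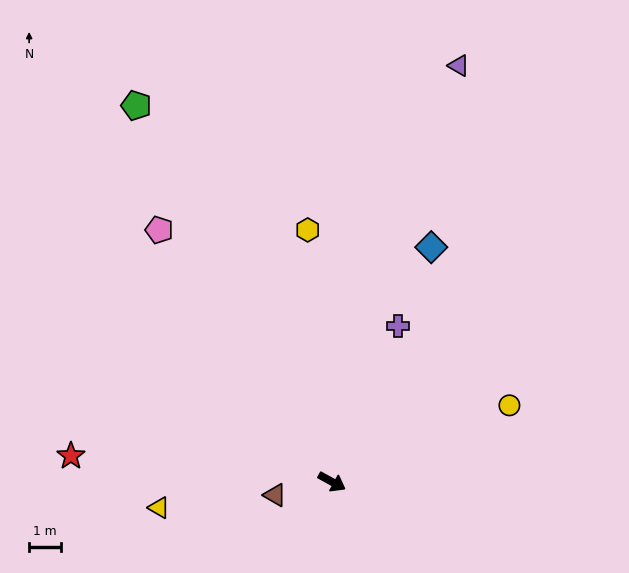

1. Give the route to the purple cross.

turn left 96°, forward 5.3 m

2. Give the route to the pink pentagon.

turn left 153°, forward 9.5 m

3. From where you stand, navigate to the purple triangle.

turn left 102°, forward 13.5 m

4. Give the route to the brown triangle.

turn right 138°, forward 1.8 m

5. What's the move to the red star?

turn right 157°, forward 8.2 m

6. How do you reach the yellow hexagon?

turn left 124°, forward 7.9 m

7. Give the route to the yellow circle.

turn left 52°, forward 6.0 m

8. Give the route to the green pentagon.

turn left 146°, forward 13.2 m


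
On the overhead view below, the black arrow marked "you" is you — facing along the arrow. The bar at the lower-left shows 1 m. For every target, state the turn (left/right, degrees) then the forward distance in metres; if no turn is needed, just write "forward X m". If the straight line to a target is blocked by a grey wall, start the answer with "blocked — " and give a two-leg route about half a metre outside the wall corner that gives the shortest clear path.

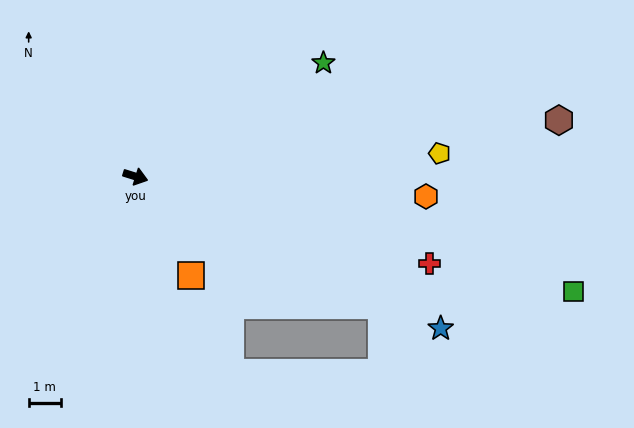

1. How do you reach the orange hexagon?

turn left 13°, forward 9.1 m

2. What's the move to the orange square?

turn right 43°, forward 3.6 m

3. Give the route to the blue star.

turn right 9°, forward 10.7 m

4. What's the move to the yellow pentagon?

turn left 22°, forward 9.6 m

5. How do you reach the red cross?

forward 9.6 m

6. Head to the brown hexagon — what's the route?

turn left 25°, forward 13.4 m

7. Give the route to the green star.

turn left 48°, forward 6.9 m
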